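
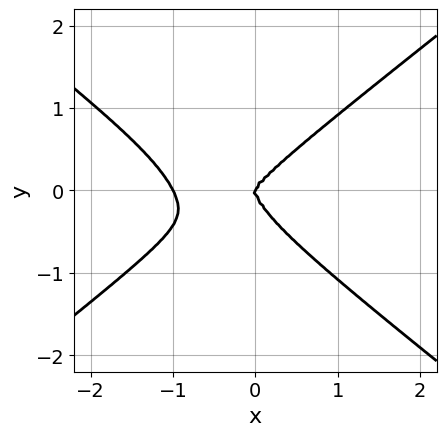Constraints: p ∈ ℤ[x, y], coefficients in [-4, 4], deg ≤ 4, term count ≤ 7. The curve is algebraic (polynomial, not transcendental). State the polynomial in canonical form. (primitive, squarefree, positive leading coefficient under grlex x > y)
2*x^4 - 2*x^2*y^2 - 2*y^4 + 2*x^3 - x^2*y

(a) Degree: no degree-3 curve has this shape, so deg p = 4.
(b) From the visible intercepts: among the integer gridlines, it crosses the x-axis at x ∈ {-1, 0}; it meets the y-axis at y = 0 (among the integer gridlines).
(c) The integer polynomial consistent with all of this is the stated p.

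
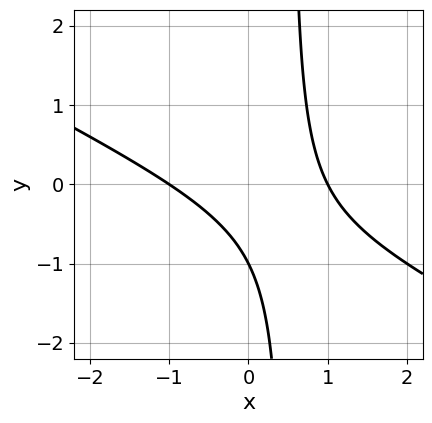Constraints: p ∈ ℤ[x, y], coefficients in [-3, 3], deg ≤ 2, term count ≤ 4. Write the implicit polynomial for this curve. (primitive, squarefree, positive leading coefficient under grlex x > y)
x^2 + 2*x*y - y - 1

First, deg p = 2.
Then, reading off the gridlines: it crosses the y-axis at the gridline y = -1; among the integer gridlines, it crosses the x-axis at x ∈ {-1, 1}.
Finally, these observations pin down the coefficients.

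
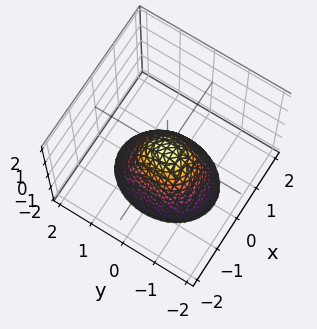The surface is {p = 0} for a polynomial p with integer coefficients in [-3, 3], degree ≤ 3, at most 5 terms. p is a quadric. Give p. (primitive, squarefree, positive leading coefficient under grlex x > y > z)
1. deg p = 2. A paraboloid; a quadric.
2. Symmetries: the x ↦ −x reflection is a symmetry, so x appears only in even powers; the y ↦ −y reflection is a symmetry, so y appears only in even powers.
3. Checking where it meets the axes: it crosses the x-axis at the gridline x = 0; it crosses the y-axis at the gridline y = 0; one z-axis crossing is at z = 0.
4. Fitting integer coefficients to these (and the overall shape) gives p.

3*x^2 + 2*y^2 + 2*z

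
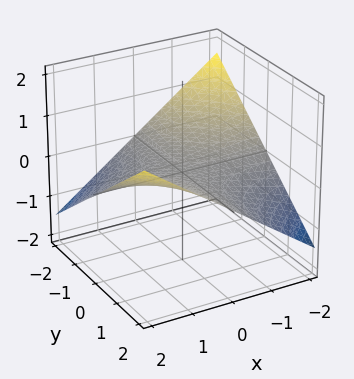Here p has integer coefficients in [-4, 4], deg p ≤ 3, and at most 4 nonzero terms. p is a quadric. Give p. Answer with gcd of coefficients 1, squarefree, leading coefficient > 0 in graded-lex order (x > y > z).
1. The degree is 2 — a hyperbolic paraboloid; a quadric.
2. Against the integer gridlines: the visible y-axis segment lies entirely on the surface; it crosses the z-axis at the gridline z = 0; every point of the x-axis in the box is on the surface.
3. Fitting integer coefficients to these (and the overall shape) gives p.

x*y - 3*z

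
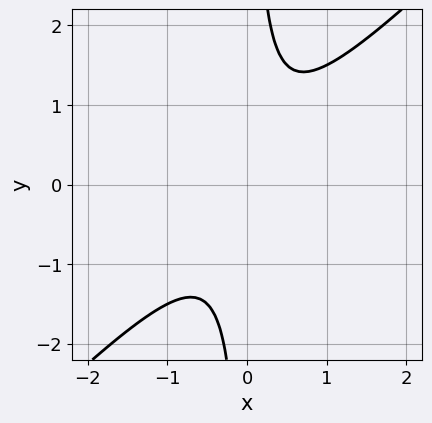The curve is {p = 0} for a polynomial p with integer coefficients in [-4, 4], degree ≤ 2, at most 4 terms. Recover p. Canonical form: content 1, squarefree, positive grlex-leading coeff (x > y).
(a) deg p = 2.
(b) Against the integer gridlines: it misses every integer gridline on the y-axis; no x-intercept at any integer in the box.
(c) Matching integer coefficients to the picture gives p.

2*x^2 - 2*x*y + 1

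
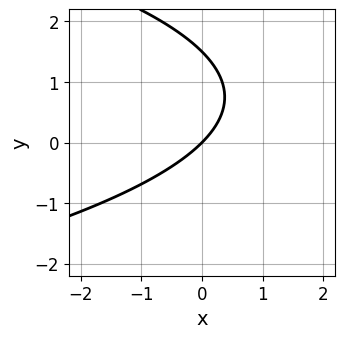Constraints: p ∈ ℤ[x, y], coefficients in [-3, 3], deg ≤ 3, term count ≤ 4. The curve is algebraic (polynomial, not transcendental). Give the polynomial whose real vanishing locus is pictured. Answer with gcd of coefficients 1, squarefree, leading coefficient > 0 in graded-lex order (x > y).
2*y^2 + 3*x - 3*y

First, degree: the shape is more complex than any degree-1 curve, so deg p = 2.
Then, against the integer gridlines: it meets the y-axis at y = 0 (among the integer gridlines); one x-axis crossing is at x = 0.
Finally, solving for integer coefficients yields p as stated.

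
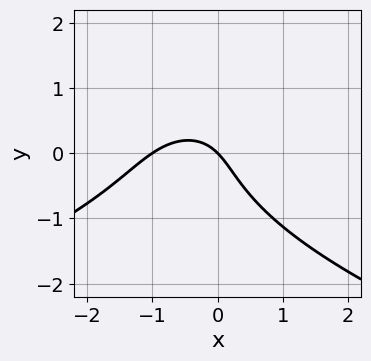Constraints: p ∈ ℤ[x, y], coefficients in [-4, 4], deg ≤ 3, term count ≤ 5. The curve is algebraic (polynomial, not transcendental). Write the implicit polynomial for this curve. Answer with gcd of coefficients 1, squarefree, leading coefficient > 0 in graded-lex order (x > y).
2*y^3 + 2*x^2 - x*y + 2*x + 2*y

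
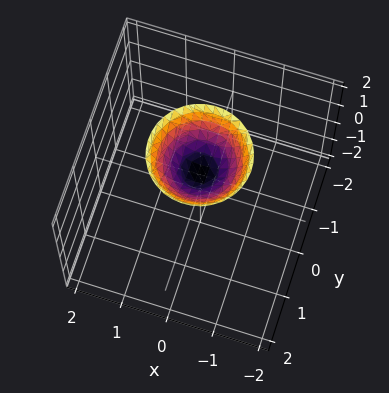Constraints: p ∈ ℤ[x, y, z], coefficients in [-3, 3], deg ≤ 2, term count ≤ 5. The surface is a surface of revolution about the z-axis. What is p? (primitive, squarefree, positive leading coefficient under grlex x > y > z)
The degree is 2 — the shape is more complex than any degree-1 surface.
Symmetry: the z-axis is an axis of rotation, so x and y enter only as x² + y².
Reading off the gridlines: the surface avoids every integer x-axis point in the box; a circular section at z = 2 has radius exactly 1; no y-intercept at any integer in the box; one z-axis crossing is at z = 1.
Solving for integer coefficients yields p as stated.

x^2 + y^2 - z + 1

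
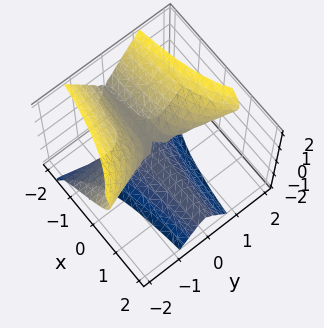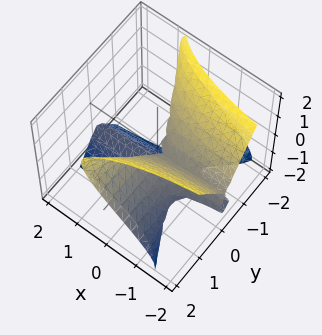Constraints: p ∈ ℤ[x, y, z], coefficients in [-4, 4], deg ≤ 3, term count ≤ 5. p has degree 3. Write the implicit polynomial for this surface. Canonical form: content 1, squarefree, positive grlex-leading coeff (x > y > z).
2*x*y^2 - 2*y^2*z + z^3 + z^2

(a) Degree: the shape is more complex than any degree-2 surface, so deg p = 3.
(b) Observable constraints: the visible y-axis segment lies entirely on the surface; the visible x-axis segment lies entirely on the surface; one z-axis crossing is at z = -1.
(c) Putting this together gives p.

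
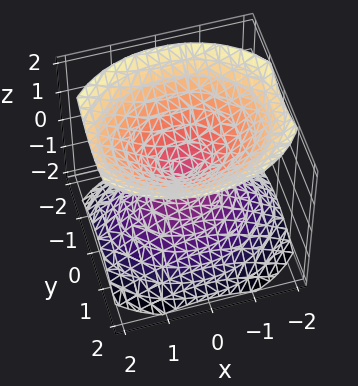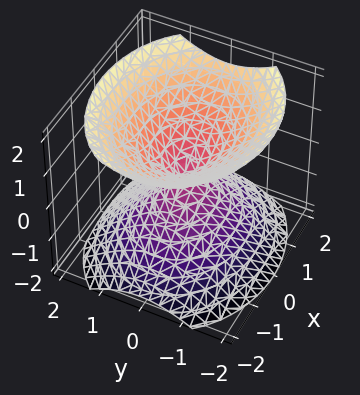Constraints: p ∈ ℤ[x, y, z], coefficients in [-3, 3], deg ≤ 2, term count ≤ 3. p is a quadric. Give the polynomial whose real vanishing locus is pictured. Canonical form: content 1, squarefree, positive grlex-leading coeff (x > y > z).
1. I count 2 distinct pieces. Treating them together as one polynomial.
2. Degree: a double cone through the origin; a quadric, so deg p = 2.
3. Symmetries: it's symmetric under x → −x, forcing even powers of x; mirror symmetry y ↦ −y ⇒ only even powers of y; mirror symmetry z ↦ −z ⇒ only even powers of z.
4. From the visible intercepts: one z-axis crossing is at z = 0; one x-axis crossing is at x = 0; one y-axis crossing is at y = 0.
5. Assembling these constraints gives the stated polynomial.

2*x^2 + 3*y^2 - 3*z^2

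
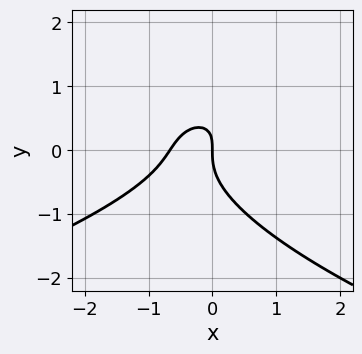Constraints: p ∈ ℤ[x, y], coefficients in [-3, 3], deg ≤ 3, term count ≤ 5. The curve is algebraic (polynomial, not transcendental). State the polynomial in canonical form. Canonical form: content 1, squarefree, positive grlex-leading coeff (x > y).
Degree: the shape is more complex than any degree-2 curve, so deg p = 3.
Reading off the gridlines: one x-axis crossing is at x = 0; it crosses the y-axis at the gridline y = 0.
Assembling these constraints gives the stated polynomial.

3*y^3 + 3*x^2 - 2*x*y + 2*x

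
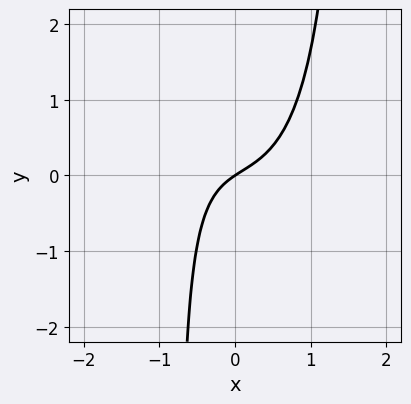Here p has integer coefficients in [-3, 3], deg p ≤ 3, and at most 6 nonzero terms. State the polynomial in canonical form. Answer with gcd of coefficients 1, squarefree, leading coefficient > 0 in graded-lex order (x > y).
1. The degree is 3 — the shape is more complex than any degree-2 curve.
2. Observable constraints: one y-axis crossing is at y = 0; it crosses the x-axis at the gridline x = 0.
3. Assembling these constraints gives the stated polynomial.

3*x^3 + 2*x^2*y - 2*x*y + 2*x - 3*y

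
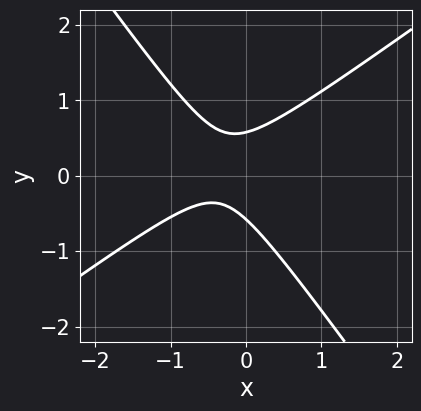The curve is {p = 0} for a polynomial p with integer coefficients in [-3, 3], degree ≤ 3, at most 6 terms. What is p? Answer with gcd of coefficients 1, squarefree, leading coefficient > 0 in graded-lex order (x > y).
First, deg p = 2.
Next, reading off the gridlines: no x-intercept at any integer in the box.
Finally, putting this together gives p.

3*x^2 - 2*x*y - 3*y^2 + 2*x + 1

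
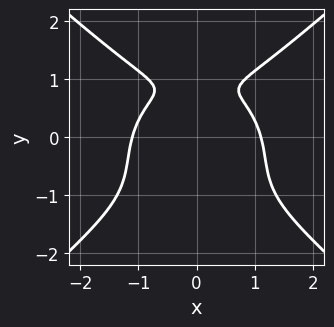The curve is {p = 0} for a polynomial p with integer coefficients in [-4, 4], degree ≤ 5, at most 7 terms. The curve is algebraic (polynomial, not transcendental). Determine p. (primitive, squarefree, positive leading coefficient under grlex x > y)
2*x^4 - 3*y^4 + 2*y^2 + 3*y - 3

1. The degree is 4 — the shape is more complex than any degree-3 curve.
2. Symmetries: it's symmetric under x → −x, forcing even powers of x.
3. Reading off the gridlines: it misses every integer gridline on the y-axis.
4. The integer polynomial consistent with all of this is the stated p.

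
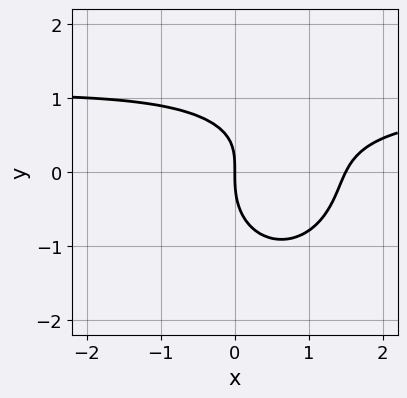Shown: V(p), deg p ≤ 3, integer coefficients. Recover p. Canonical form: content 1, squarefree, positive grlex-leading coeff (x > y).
2*x^2*y + 2*y^3 - 2*x^2 - 2*x*y + 3*x

The degree is 3 — a generic line meets the curve in up to 3 points.
Reading off the gridlines: it meets the x-axis at x = 0 (among the integer gridlines); one y-axis crossing is at y = 0.
Together with the visible shape, these determine p as stated.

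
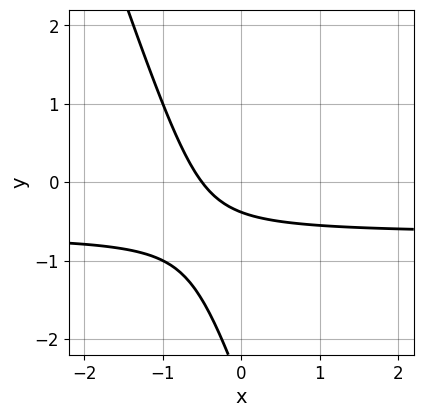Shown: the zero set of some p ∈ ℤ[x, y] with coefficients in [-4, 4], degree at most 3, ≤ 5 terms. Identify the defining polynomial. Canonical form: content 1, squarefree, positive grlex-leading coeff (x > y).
(a) The degree is 2 — no degree-1 curve has this shape.
(b) Putting this together gives p.

3*x*y + y^2 + 2*x + 3*y + 1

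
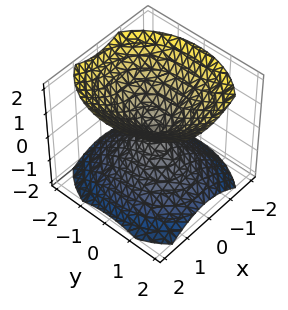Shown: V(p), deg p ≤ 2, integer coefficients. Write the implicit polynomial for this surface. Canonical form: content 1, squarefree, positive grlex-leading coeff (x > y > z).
1. The picture has 2 separate pieces. Treating them together as one polynomial.
2. Degree: a double cone through the origin; a quadric, so deg p = 2.
3. Symmetries: it's symmetric under y → −y, forcing even powers of y; the x ↦ −x reflection is a symmetry, so x appears only in even powers; the z ↦ −z reflection is a symmetry, so z appears only in even powers.
4. Against the integer gridlines: one y-axis crossing is at y = 0; it crosses the z-axis at the gridline z = 0; it meets the x-axis at x = 0 (among the integer gridlines).
5. Together with the visible shape, these determine p as stated.

3*x^2 + 2*y^2 - 3*z^2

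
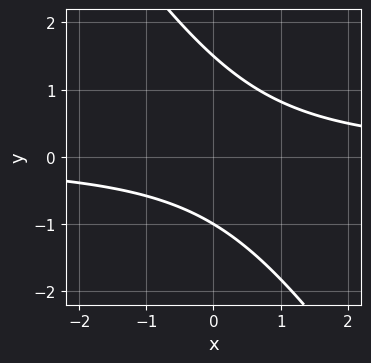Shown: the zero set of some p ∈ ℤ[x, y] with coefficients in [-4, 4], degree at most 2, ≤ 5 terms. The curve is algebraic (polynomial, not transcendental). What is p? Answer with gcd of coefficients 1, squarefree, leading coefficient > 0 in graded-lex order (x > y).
3*x*y + 2*y^2 - y - 3

1. The degree is 2 — no degree-1 curve has this shape.
2. Against the integer gridlines: it crosses the y-axis at the gridline y = -1; it misses every integer gridline on the x-axis.
3. Matching integer coefficients to the picture gives p.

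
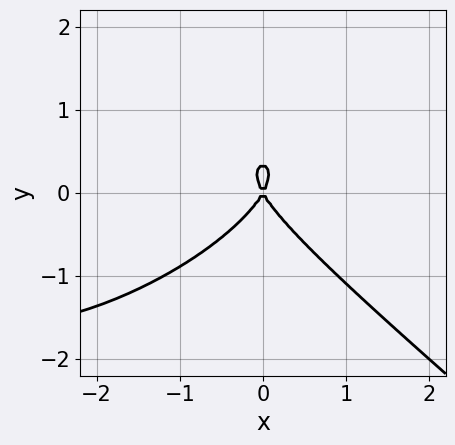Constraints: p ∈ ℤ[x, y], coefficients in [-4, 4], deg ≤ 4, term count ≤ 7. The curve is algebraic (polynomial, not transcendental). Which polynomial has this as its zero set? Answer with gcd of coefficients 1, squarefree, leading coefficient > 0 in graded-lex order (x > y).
1. Degree: a generic line meets the curve in up to 3 points, so deg p = 3.
2. Observable constraints: it meets the y-axis at y = 0 (among the integer gridlines); it crosses the x-axis at the gridline x = 0.
3. These observations pin down the coefficients.

x^3 - x^2*y + 3*y^3 + 3*x^2 - y^2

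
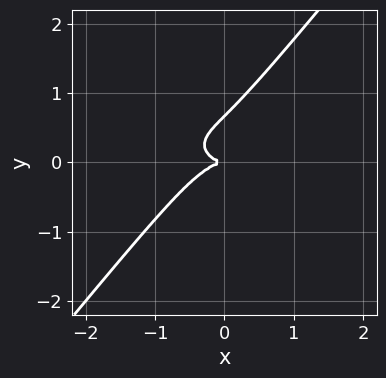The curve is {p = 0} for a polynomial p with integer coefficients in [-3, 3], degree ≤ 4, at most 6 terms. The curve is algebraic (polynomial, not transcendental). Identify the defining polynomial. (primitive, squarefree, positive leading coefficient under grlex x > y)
x^3 + 3*x*y^2 - 3*y^3 + 2*y^2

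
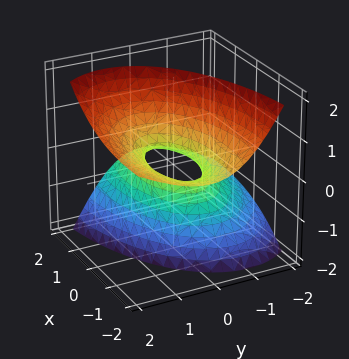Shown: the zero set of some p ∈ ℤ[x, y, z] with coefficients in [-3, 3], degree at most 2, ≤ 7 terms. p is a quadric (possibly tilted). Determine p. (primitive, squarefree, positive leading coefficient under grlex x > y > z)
The degree is 2 — no degree-1 surface has this shape.
Against the integer gridlines: the x-axis gridline crossings are at x ∈ {-1, 1}; it misses every integer gridline on the z-axis.
Together with the visible shape, these determine p as stated.

x^2 + 3*x*z + 3*y^2 - 3*y*z - 2*z^2 - 1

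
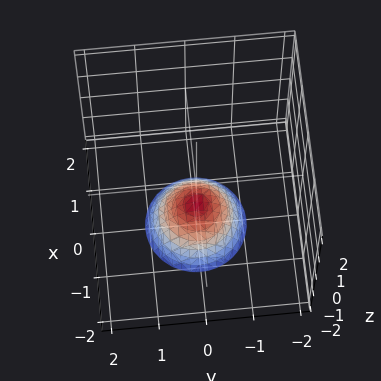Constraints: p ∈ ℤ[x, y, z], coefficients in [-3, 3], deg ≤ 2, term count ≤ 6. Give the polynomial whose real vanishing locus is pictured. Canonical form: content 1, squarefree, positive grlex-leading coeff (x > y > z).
1. Degree: a generic line meets the surface in up to 2 points, so deg p = 2.
2. Symmetry: the z-axis is an axis of rotation, so x and y enter only as x² + y².
3. Observable constraints: the surface avoids every integer y-axis point in the box; it crosses the z-axis at the gridline z = -1; it misses every integer gridline on the x-axis; a circular section at z = -2 has radius exactly 1.
4. Together with the visible shape, these determine p as stated.

x^2 + y^2 + z + 1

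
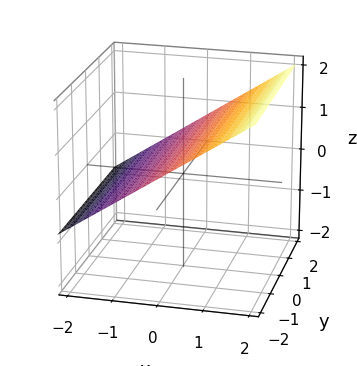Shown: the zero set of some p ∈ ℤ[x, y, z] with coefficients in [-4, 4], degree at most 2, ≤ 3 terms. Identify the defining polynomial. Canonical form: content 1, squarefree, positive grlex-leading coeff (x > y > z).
2*x - 3*z + 2

First, the degree is 1 — every cross-section is a straight line — this is a plane.
Then, checking where it meets the axes: no y-intercept at any integer in the box; one x-axis crossing is at x = -1.
Finally, assembling these constraints gives the stated polynomial.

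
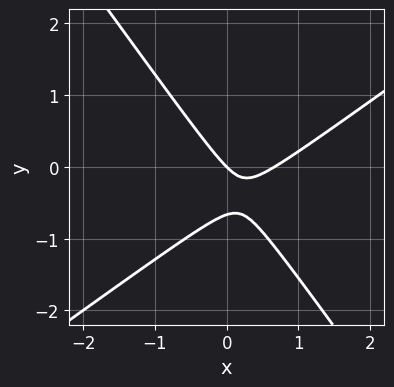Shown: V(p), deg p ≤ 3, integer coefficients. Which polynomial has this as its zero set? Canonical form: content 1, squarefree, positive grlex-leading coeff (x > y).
deg p = 2.
Checking where it meets the axes: it crosses the x-axis at the gridline x = 0; it meets the y-axis at y = 0 (among the integer gridlines).
Putting this together gives p.

3*x^2 - 2*x*y - 3*y^2 - 2*x - 2*y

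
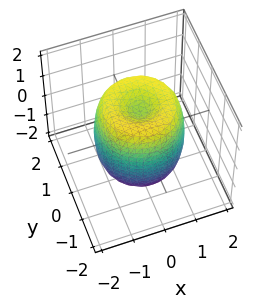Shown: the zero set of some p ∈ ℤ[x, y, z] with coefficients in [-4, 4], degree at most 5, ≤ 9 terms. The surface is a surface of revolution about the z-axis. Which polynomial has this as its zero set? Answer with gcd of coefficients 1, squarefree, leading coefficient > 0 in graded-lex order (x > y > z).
(a) The degree is 4 — a generic line meets the surface in up to 4 points.
(b) Symmetries: every cross-section ⟂ z is a circle, so x, y appear only via x² + y².
(c) From the visible intercepts: a circular section at z = 0 has radius between 1 and 2; the z-axis gridline crossings are at z ∈ {-1, 1}.
(d) Together with the visible shape, these determine p as stated.

2*x^4 + 4*x^2*y^2 + 2*y^4 - 3*x^2 - 3*y^2 + z^2 - 1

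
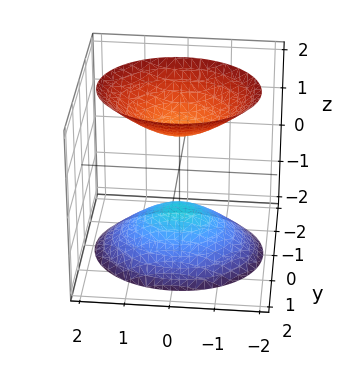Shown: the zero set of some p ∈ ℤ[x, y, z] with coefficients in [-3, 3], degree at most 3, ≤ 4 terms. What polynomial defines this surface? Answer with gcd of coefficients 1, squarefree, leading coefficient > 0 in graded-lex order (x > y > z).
2*x^2 + 3*y^2 - 2*z^2 + 2

1. I count 2 distinct pieces. They look like related sheets of one shape, so recover p as a whole.
2. Degree: two sheets facing apart; a quadric, so deg p = 2.
3. Symmetries: the y ↦ −y reflection is a symmetry, so y appears only in even powers; it's symmetric under z → −z, forcing even powers of z; it's symmetric under x → −x, forcing even powers of x.
4. From the axis intercepts and sections: the surface avoids every integer y-axis point in the box; the surface avoids every integer x-axis point in the box; among the integer gridlines, it crosses the z-axis at z ∈ {-1, 1}.
5. Putting this together gives p.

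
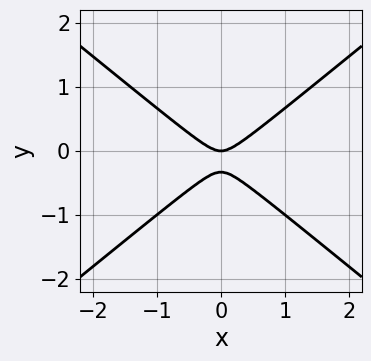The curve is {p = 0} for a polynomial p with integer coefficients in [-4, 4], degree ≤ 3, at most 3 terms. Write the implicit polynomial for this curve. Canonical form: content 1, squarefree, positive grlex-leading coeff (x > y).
2*x^2 - 3*y^2 - y

1. The degree is 2 — no degree-1 curve has this shape.
2. Symmetries: it's symmetric under x → −x, forcing even powers of x.
3. Checking where it meets the axes: one y-axis crossing is at y = 0; one x-axis crossing is at x = 0.
4. Putting this together gives p.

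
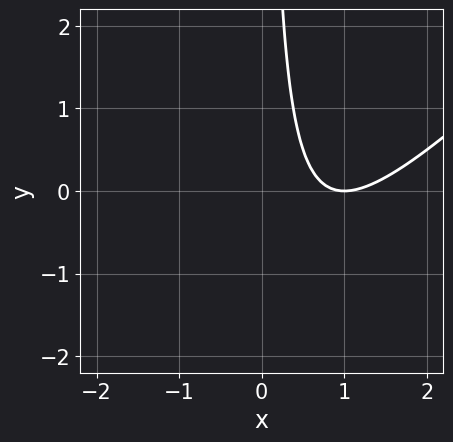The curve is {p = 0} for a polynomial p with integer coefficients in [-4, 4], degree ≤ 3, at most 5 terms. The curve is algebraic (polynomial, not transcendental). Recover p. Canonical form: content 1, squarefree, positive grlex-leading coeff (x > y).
First, deg p = 2. No degree-1 curve has this shape.
Next, checking where it meets the axes: the curve avoids every integer y-axis point in the box; one x-axis crossing is at x = 1.
Finally, the integer polynomial consistent with all of this is the stated p.

x^2 - x*y - 2*x + 1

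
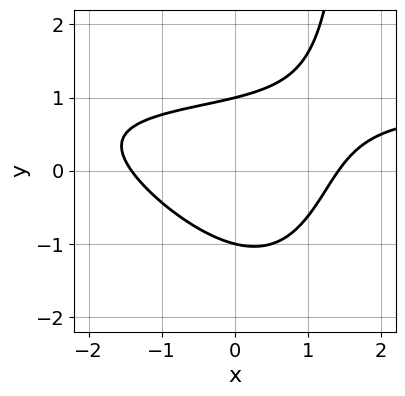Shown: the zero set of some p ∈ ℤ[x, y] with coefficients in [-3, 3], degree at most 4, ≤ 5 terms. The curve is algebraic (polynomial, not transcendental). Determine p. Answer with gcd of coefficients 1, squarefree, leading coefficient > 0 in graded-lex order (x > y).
x^2*y + x*y^2 - x^2 - 2*y^2 + 2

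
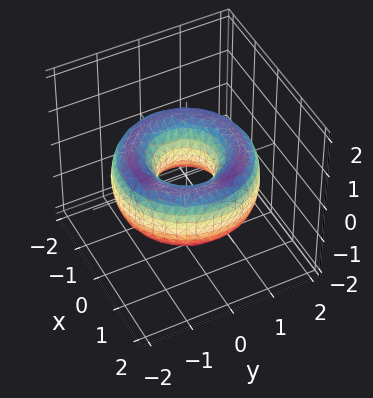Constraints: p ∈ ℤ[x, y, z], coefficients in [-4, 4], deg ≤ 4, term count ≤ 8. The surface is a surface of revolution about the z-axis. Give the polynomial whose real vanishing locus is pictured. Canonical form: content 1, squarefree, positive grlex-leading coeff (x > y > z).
1. deg p = 4. A generic line meets the surface in up to 4 points.
2. By symmetry, every cross-section ⟂ z is a circle, so x, y appear only via x² + y².
3. From the visible intercepts: the surface avoids every integer z-axis point in the box; a circular section at z = 0 has radius between 0 and 1.
4. The integer polynomial consistent with all of this is the stated p.

x^4 + 2*x^2*y^2 + y^4 - 3*x^2 - 3*y^2 + 2*z^2 + 1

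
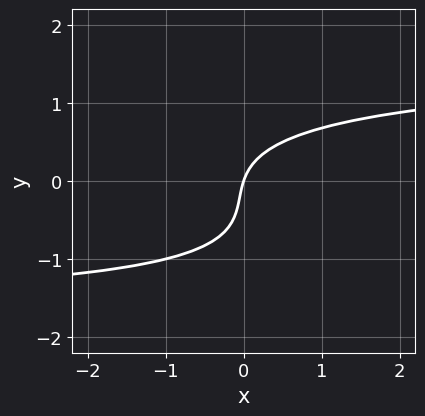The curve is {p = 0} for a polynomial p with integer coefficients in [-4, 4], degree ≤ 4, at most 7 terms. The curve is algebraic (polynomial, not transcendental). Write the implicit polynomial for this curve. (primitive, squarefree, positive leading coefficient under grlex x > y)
x*y^2 + 3*y^3 + 2*y^2 - 3*x + y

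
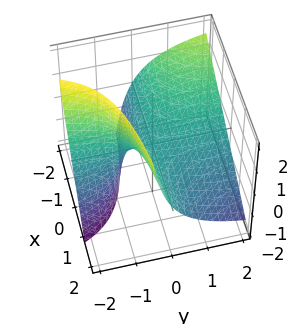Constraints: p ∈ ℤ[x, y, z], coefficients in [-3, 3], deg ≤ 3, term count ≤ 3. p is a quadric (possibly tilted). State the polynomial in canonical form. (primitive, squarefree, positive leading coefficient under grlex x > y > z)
(a) The degree is 2 — the shape is more complex than any degree-1 surface.
(b) From the visible intercepts: one z-axis crossing is at z = 0; the visible x-axis segment lies entirely on the surface; every point of the y-axis in the box is on the surface.
(c) The integer polynomial consistent with all of this is the stated p.

x*y + y*z + z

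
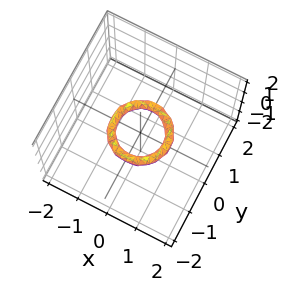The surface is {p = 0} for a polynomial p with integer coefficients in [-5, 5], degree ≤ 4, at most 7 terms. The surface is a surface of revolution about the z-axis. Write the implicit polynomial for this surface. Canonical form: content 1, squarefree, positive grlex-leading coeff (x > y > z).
The degree is 4 — a generic line meets the surface in up to 4 points.
Symmetries: the surface is invariant under rotation about z: p = q(x² + y², z).
Checking where it meets the axes: a circular section at z = 0 has radius between 0 and 1; no z-intercept at any integer in the box; among the integer gridlines, it crosses the x-axis at x ∈ {-1, 1}.
These observations pin down the coefficients. Check: (0, 1, 0) on the y-axis lies on the surface, and p(0, 1, 0) = 0. ✓

2*x^4 + 4*x^2*y^2 + 2*y^4 - 3*x^2 - 3*y^2 + 2*z^2 + 1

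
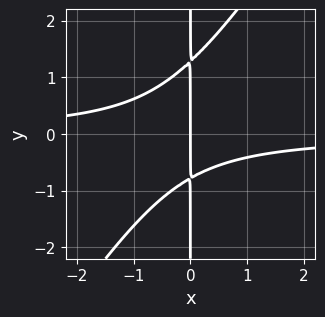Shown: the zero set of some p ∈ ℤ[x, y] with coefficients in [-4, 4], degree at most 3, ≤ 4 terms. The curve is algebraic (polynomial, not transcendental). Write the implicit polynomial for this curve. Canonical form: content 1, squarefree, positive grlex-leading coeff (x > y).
3*x^2*y - 2*x*y^2 + x*y + 2*x

Degree: the shape is more complex than any degree-2 curve, so deg p = 3.
Against the integer gridlines: the visible y-axis segment lies entirely on the curve; it crosses the x-axis at the gridline x = 0.
These observations pin down the coefficients.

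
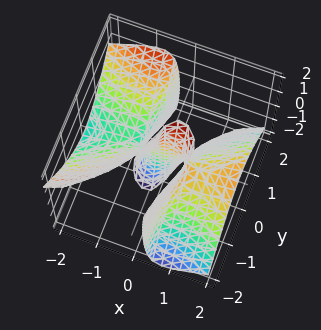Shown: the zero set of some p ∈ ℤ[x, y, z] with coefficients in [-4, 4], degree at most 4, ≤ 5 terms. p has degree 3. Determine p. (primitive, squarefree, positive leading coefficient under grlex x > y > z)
(a) The degree is 3 — no degree-2 surface has this shape.
(b) Reading off the gridlines: every point of the z-axis in the box is on the surface; one x-axis crossing is at x = 0; it crosses the y-axis at the gridline y = 0.
(c) The integer polynomial consistent with all of this is the stated p.

x^3 - 3*x^2*z - 3*x*y^2 + x*z^2 - 2*y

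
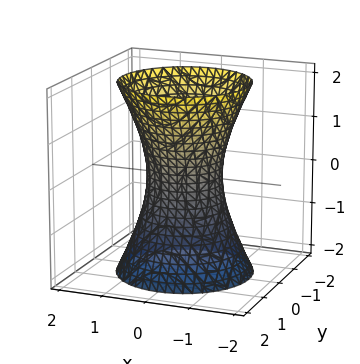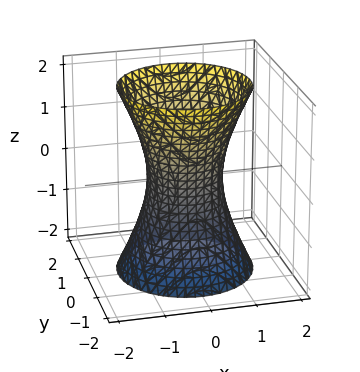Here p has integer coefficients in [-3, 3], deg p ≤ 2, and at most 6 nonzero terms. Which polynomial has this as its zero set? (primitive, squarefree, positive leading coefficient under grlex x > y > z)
3*x^2 + 3*y^2 - z^2 - 2

deg p = 2. One connected sheet with a waist; a quadric.
Symmetries: it's symmetric under z → −z, forcing even powers of z; rotational symmetry about the z-axis ⇒ p depends on x, y only through x² + y².
From the axis intercepts and sections: a circular section at z = -2 has radius between 1 and 2; no z-intercept at any integer in the box.
Matching integer coefficients to the picture gives p.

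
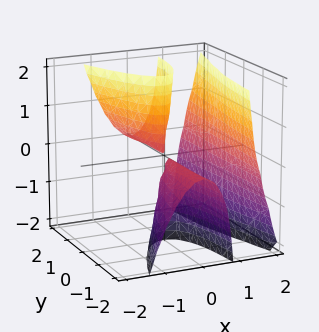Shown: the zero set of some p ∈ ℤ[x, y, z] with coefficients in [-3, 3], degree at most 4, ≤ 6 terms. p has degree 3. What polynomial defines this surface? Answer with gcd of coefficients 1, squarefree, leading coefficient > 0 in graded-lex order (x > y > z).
2*x^3 - x*y*z - 3*x^2 + y*z

(a) There are 3 components.
(b) deg p = 3.
(c) Reading off the gridlines: every point of the y-axis in the box is on the surface; the visible z-axis segment lies entirely on the surface.
(d) Solving for integer coefficients yields p as stated.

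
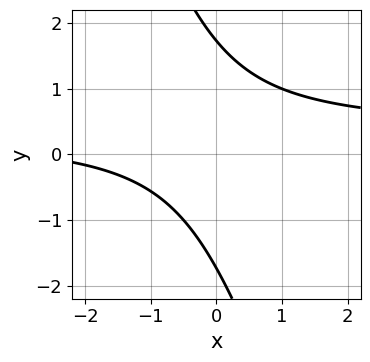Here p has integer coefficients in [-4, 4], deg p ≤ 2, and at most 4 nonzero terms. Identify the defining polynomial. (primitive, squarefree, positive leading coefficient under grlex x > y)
1. Degree: no degree-1 curve has this shape, so deg p = 2.
2. From the axis intercepts and sections: the curve avoids every integer x-axis point in the box.
3. Putting this together gives p.

3*x*y + y^2 - x - 3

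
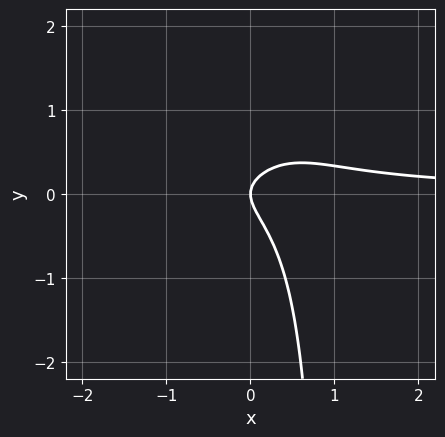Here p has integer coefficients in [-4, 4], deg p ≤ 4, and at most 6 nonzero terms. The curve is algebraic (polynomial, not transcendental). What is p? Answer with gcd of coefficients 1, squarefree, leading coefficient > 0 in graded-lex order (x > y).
2*x^2*y - 2*x*y^2 + x*y + 2*y^2 - x

The degree is 3 — a generic line meets the curve in up to 3 points.
Checking where it meets the axes: it crosses the y-axis at the gridline y = 0; it meets the x-axis at x = 0 (among the integer gridlines).
Putting this together gives p.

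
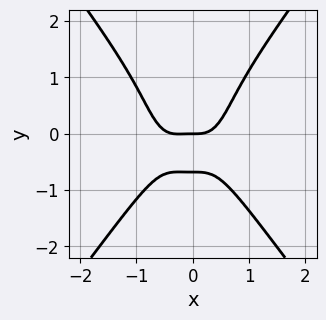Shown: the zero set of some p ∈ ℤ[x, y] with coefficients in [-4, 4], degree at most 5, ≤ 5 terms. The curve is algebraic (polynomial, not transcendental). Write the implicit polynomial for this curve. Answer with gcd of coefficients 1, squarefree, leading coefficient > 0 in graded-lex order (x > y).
3*x^4 - y^4 + x^3 - y^2 - y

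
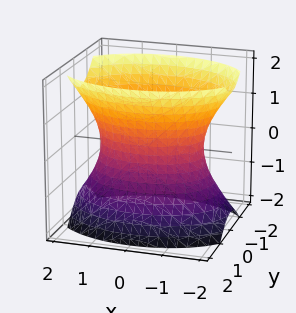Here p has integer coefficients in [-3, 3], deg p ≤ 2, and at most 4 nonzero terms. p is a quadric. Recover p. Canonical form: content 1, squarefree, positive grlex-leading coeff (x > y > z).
x^2 + 2*y^2 - z^2 - 2

deg p = 2.
Symmetries: the z ↦ −z reflection is a symmetry, so z appears only in even powers; it's symmetric under y → −y, forcing even powers of y; the x ↦ −x reflection is a symmetry, so x appears only in even powers.
Against the integer gridlines: among the integer gridlines, it crosses the y-axis at y ∈ {-1, 1}; no z-intercept at any integer in the box.
Putting this together gives p.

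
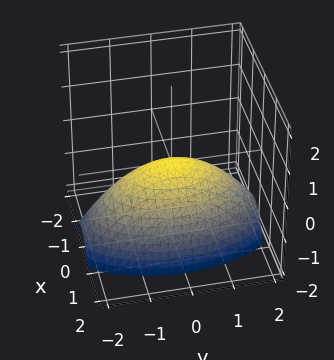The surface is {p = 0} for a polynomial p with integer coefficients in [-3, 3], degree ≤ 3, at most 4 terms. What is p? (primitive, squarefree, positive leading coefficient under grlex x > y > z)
3*x^2 + y^2 + 3*z

(a) deg p = 2.
(b) Symmetries: the y ↦ −y reflection is a symmetry, so y appears only in even powers; the x ↦ −x reflection is a symmetry, so x appears only in even powers.
(c) From the visible intercepts: it crosses the y-axis at the gridline y = 0; it crosses the z-axis at the gridline z = 0; it crosses the x-axis at the gridline x = 0.
(d) The integer polynomial consistent with all of this is the stated p.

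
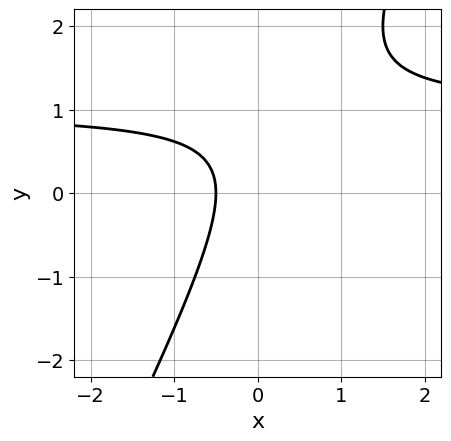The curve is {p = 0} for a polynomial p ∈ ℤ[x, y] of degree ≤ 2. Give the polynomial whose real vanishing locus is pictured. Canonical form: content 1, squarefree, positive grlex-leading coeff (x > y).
2*x*y - y^2 - 2*x + y - 1

(a) Degree: the shape is more complex than any degree-1 curve, so deg p = 2.
(b) From the visible intercepts: it misses every integer gridline on the y-axis.
(c) Together with the visible shape, these determine p as stated.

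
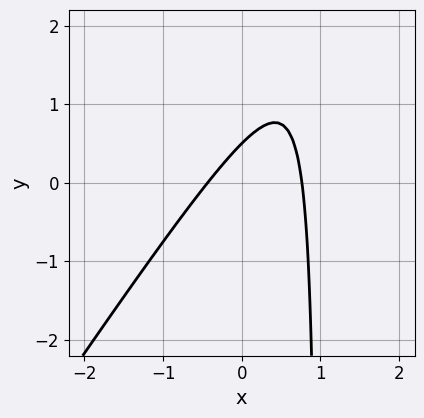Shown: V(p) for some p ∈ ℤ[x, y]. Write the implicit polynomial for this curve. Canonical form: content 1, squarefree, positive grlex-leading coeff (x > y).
The degree is 2 — no degree-1 curve has this shape.
Putting this together gives p.

3*x^2 - 2*x*y - x + 2*y - 1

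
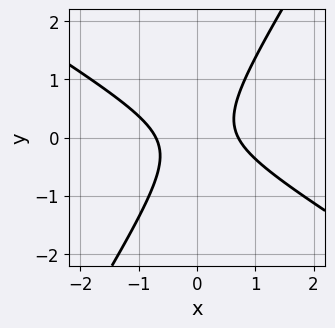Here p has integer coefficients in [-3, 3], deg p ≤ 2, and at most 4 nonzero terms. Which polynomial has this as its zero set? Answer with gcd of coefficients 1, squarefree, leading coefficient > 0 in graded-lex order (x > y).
2*x^2 + 2*x*y - 2*y^2 - 1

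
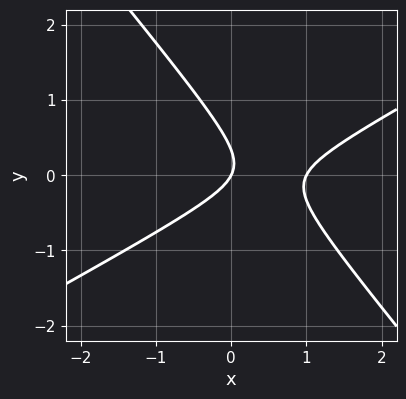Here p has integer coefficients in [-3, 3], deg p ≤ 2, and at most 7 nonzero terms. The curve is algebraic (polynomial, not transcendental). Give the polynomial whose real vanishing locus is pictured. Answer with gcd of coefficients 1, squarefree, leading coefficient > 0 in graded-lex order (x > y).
2*x^2 - 2*x*y - 3*y^2 - 2*x + y

1. deg p = 2. No degree-1 curve has this shape.
2. Observable constraints: among the integer gridlines, it crosses the x-axis at x ∈ {0, 1}; it crosses the y-axis at the gridline y = 0.
3. These observations pin down the coefficients.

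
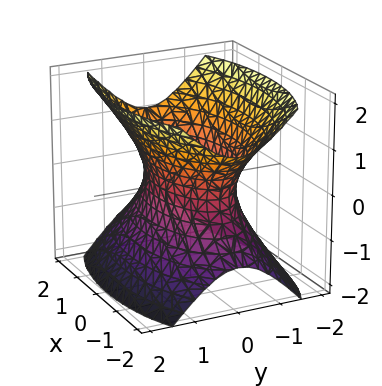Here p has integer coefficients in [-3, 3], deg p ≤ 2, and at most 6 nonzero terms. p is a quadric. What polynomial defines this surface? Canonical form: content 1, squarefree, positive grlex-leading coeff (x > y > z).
1. Degree: an hourglass — one-sheet hyperboloid; a quadric, so deg p = 2.
2. Symmetries: it's symmetric under z → −z, forcing even powers of z; mirror symmetry y ↦ −y ⇒ only even powers of y; it's symmetric under x → −x, forcing even powers of x.
3. Against the integer gridlines: no z-intercept at any integer in the box.
4. Assembling these constraints gives the stated polynomial.

x^2 + 3*y^2 - 2*z^2 - 2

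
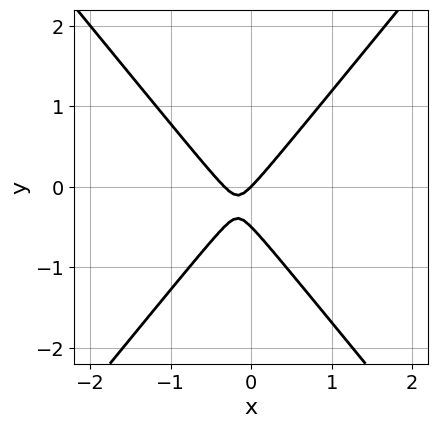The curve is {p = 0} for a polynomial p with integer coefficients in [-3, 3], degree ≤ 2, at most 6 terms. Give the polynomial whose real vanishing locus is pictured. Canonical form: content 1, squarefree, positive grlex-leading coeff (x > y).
3*x^2 - 2*y^2 + x - y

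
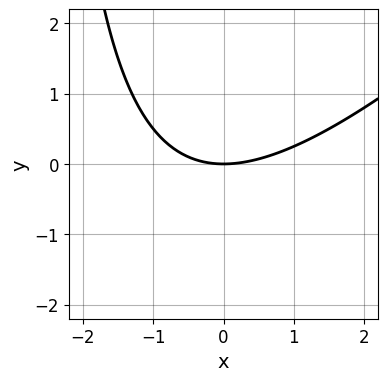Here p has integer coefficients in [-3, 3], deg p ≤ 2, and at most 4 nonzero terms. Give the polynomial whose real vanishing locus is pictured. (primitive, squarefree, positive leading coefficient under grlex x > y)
deg p = 2. A generic line meets the curve in up to 2 points.
Reading off the gridlines: it meets the y-axis at y = 0 (among the integer gridlines); one x-axis crossing is at x = 0.
Assembling these constraints gives the stated polynomial.

x^2 - x*y - 3*y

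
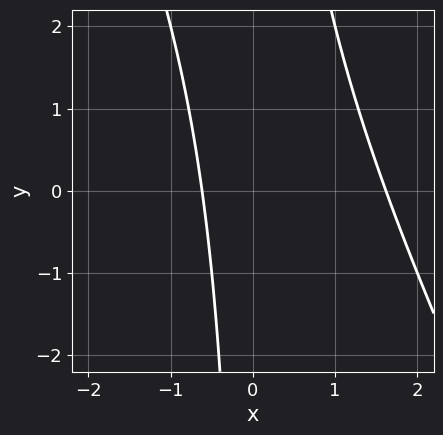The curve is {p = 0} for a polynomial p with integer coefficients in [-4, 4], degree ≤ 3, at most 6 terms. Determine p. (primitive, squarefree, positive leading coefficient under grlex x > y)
2*x^2 + x*y - 2*x - 2

First, deg p = 2.
Then, observable constraints: the curve avoids every integer y-axis point in the box.
Finally, matching integer coefficients to the picture gives p.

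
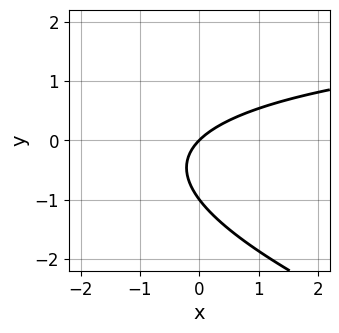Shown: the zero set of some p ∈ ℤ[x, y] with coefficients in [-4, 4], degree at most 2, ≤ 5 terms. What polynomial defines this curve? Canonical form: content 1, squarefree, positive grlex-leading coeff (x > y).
(a) Degree: the shape is more complex than any degree-1 curve, so deg p = 2.
(b) Checking where it meets the axes: among the integer gridlines, it crosses the y-axis at y ∈ {-1, 0}; it crosses the x-axis at the gridline x = 0.
(c) Fitting integer coefficients to these (and the overall shape) gives p.

x*y + 3*y^2 - 3*x + 3*y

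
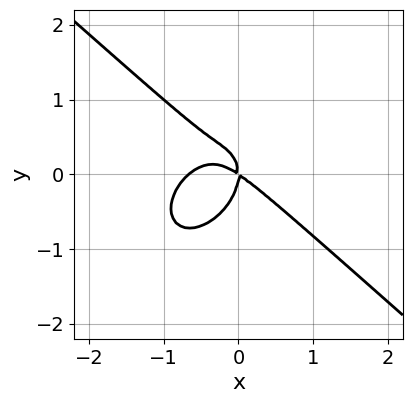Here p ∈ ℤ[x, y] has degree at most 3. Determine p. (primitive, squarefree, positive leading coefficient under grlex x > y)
3*x^3 + x^2*y + 3*y^3 + 2*x^2 + 3*x*y

First, degree: no degree-2 curve has this shape, so deg p = 3.
Next, from the axis intercepts and sections: it crosses the x-axis at the gridline x = 0; it crosses the y-axis at the gridline y = 0.
Finally, together with the visible shape, these determine p as stated.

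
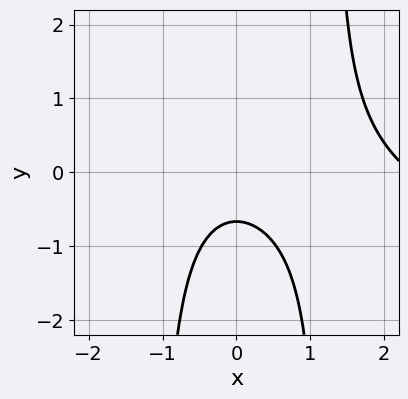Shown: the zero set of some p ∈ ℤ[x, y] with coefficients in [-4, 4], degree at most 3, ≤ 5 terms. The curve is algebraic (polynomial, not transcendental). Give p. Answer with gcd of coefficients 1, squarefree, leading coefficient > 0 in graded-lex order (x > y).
x^3 + 2*x^2*y - 2*x^2 - 3*y - 2

(a) The degree is 3 — no degree-2 curve has this shape.
(b) From the visible intercepts: no x-intercept at any integer in the box.
(c) Solving for integer coefficients yields p as stated.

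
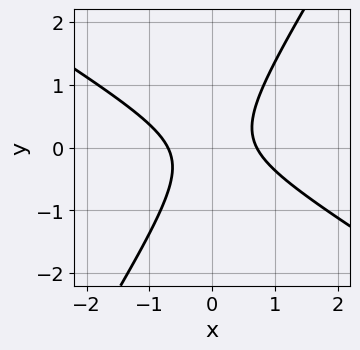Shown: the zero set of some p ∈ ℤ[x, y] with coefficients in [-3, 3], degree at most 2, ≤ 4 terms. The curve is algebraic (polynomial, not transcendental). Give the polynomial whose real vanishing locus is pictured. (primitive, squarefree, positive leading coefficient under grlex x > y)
2*x^2 + 2*x*y - 2*y^2 - 1

1. Degree: the shape is more complex than any degree-1 curve, so deg p = 2.
2. Observable constraints: it misses every integer gridline on the y-axis.
3. Matching integer coefficients to the picture gives p.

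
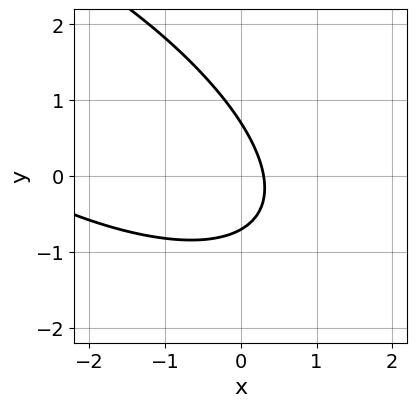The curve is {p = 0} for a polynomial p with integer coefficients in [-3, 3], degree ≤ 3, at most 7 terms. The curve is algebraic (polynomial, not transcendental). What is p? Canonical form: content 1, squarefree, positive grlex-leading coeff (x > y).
x^2 + 2*x*y + 2*y^2 + 3*x - 1

deg p = 2. No degree-1 curve has this shape.
The integer polynomial consistent with all of this is the stated p.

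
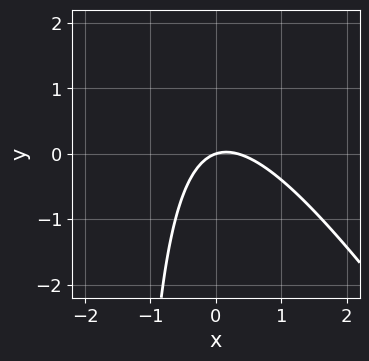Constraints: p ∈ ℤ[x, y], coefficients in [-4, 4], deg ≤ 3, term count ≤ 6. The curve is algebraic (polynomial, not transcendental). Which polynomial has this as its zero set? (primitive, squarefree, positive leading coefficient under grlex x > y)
3*x^2 + 2*x*y - x + 3*y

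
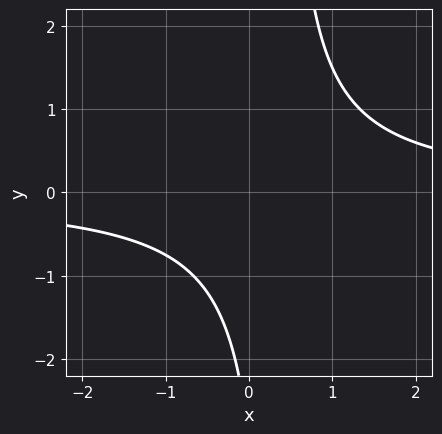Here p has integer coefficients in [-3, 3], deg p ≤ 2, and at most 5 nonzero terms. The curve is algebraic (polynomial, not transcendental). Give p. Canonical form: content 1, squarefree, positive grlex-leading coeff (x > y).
3*x*y - y - 3

deg p = 2.
Observable constraints: the curve avoids every integer x-axis point in the box; it misses every integer gridline on the y-axis.
Assembling these constraints gives the stated polynomial.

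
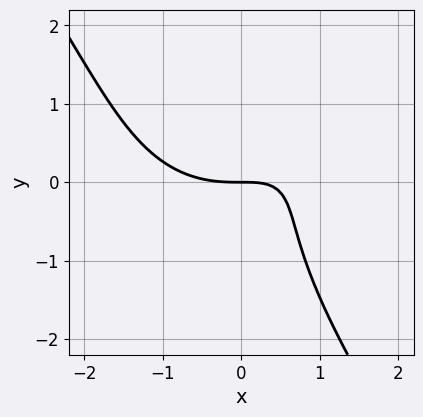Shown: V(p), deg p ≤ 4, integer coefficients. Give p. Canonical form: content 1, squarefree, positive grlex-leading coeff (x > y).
x^3 + x*y^2 + y^3 - 2*x*y + 2*y

1. The degree is 3 — the shape is more complex than any degree-2 curve.
2. Observable constraints: one x-axis crossing is at x = 0; one y-axis crossing is at y = 0.
3. Matching integer coefficients to the picture gives p.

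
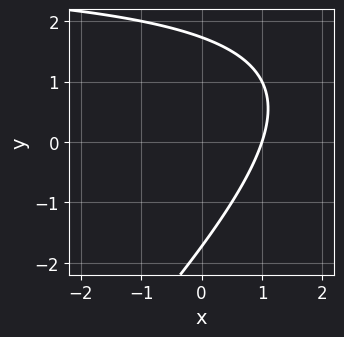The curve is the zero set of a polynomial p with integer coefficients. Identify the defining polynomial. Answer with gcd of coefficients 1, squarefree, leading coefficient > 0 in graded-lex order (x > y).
x*y - y^2 - 3*x + 3

First, the degree is 2 — no degree-1 curve has this shape.
Next, checking where it meets the axes: it crosses the x-axis at the gridline x = 1.
Finally, fitting integer coefficients to these (and the overall shape) gives p.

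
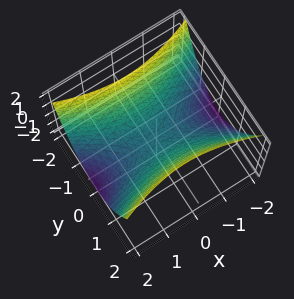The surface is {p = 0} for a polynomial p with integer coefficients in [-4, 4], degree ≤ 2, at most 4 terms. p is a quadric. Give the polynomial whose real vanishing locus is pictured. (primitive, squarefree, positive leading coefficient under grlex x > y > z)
First, degree: a hyperbolic paraboloid; a quadric, so deg p = 2.
Next, symmetries: mirror symmetry y ↦ −y ⇒ only even powers of y; mirror symmetry x ↦ −x ⇒ only even powers of x.
Next, from the visible intercepts: one z-axis crossing is at z = 0; it meets the y-axis at y = 0 (among the integer gridlines).
Finally, the integer polynomial consistent with all of this is the stated p.

x^2 - 3*y^2 + 3*z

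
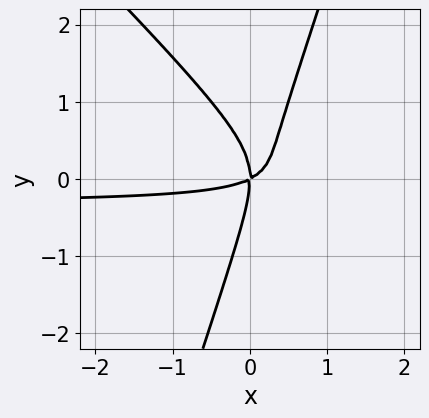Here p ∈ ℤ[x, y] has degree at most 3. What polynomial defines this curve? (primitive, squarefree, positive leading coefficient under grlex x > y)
Degree: the shape is more complex than any degree-2 curve, so deg p = 3.
Checking where it meets the axes: it crosses the y-axis at the gridline y = 0; one x-axis crossing is at x = 0.
Solving for integer coefficients yields p as stated.

3*x^2*y + 2*x*y^2 - y^3 + x^2 - 2*x*y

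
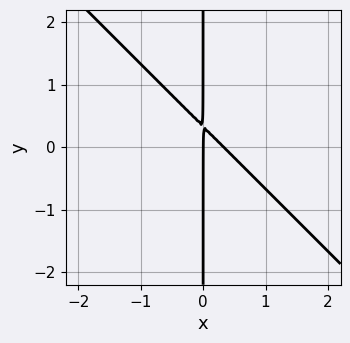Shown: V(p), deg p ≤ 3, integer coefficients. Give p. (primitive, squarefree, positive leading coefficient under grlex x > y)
3*x^2 + 3*x*y - x

1. deg p = 2.
2. Reading off the gridlines: one x-axis crossing is at x = 0; the visible y-axis segment lies entirely on the curve.
3. Assembling these constraints gives the stated polynomial.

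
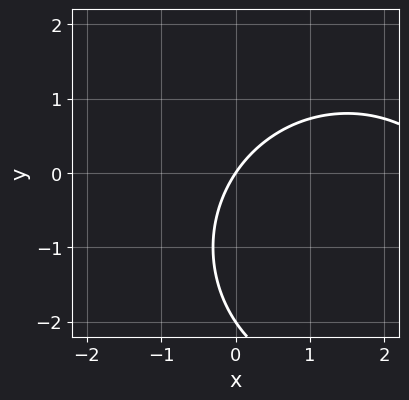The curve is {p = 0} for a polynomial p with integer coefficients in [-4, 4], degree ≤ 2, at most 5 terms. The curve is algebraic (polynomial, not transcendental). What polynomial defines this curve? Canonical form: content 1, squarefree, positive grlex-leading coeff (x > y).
x^2 + y^2 - 3*x + 2*y

1. deg p = 2.
2. Against the integer gridlines: one x-axis crossing is at x = 0; the y-axis gridline crossings are at y ∈ {-2, 0}.
3. The integer polynomial consistent with all of this is the stated p.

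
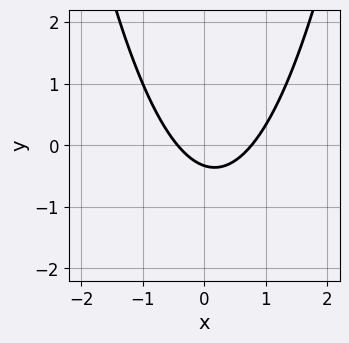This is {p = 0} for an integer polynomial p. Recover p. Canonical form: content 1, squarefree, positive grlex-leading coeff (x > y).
(a) Degree: no degree-1 curve has this shape, so deg p = 2.
(b) Solving for integer coefficients yields p as stated.

3*x^2 - x - 3*y - 1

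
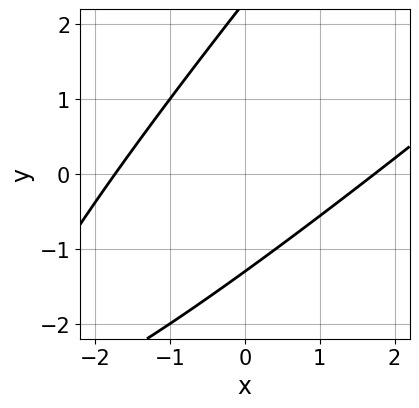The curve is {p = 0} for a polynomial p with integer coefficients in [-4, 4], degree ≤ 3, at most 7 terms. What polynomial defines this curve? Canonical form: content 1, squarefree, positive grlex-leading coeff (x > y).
(a) Degree: no degree-1 curve has this shape, so deg p = 2.
(b) The integer polynomial consistent with all of this is the stated p.

x^2 - 2*x*y + y^2 - y - 3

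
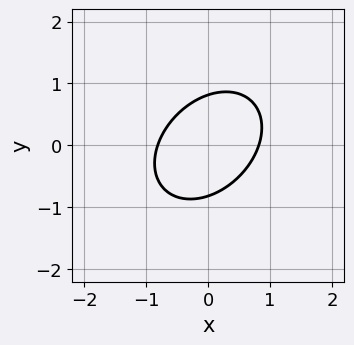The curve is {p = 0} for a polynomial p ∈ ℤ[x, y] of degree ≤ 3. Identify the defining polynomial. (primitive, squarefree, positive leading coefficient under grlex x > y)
1. The degree is 2 — no degree-1 curve has this shape.
2. Matching integer coefficients to the picture gives p.

3*x^2 - 2*x*y + 3*y^2 - 2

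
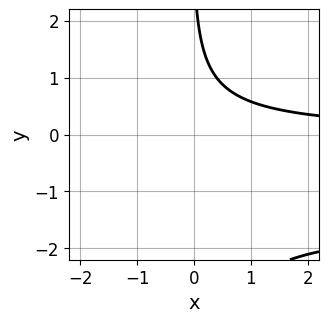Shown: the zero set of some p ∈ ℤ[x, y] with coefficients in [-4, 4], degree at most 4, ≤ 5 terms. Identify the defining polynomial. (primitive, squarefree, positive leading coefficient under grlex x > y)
2*x*y^2 + 3*x*y + y - 3

1. Degree: a generic line meets the curve in up to 3 points, so deg p = 3.
2. From the axis intercepts and sections: the curve avoids every integer x-axis point in the box; no y-intercept at any integer in the box.
3. Solving for integer coefficients yields p as stated.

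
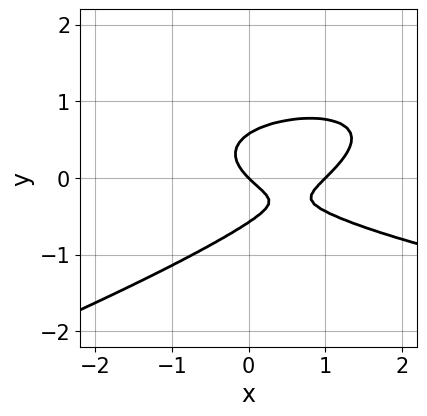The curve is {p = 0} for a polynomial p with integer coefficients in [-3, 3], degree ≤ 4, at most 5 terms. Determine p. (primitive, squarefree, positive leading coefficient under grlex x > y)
First, the degree is 3 — no degree-2 curve has this shape.
Then, from the visible intercepts: the x-axis gridline crossings are at x ∈ {0, 1}; it meets the y-axis at y = 0 (among the integer gridlines).
Finally, together with the visible shape, these determine p as stated.

x*y^2 - 3*y^3 - x^2 + x + y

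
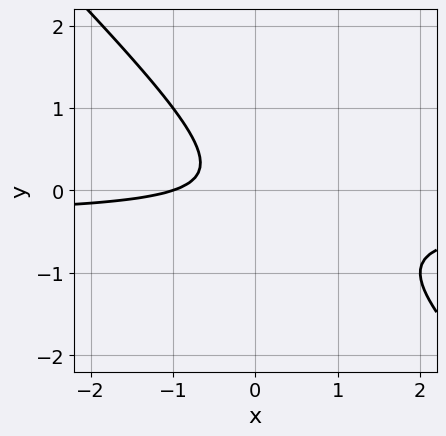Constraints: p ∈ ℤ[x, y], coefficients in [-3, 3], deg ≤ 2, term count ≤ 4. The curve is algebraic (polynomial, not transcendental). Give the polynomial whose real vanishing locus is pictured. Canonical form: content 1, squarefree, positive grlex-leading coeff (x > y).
3*x*y + 3*y^2 + x + 1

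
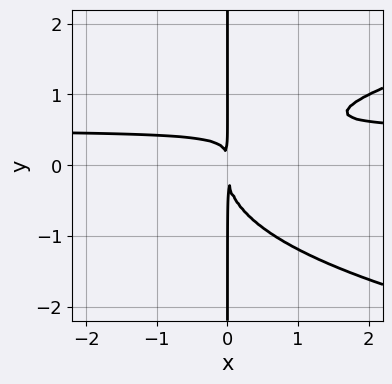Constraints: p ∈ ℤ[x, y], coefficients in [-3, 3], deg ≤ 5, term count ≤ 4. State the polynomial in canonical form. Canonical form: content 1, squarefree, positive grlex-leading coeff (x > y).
2*x*y^3 - 2*x^2*y + x^2

(a) deg p = 4.
(b) Observable constraints: the visible y-axis segment lies entirely on the curve.
(c) Solving for integer coefficients yields p as stated.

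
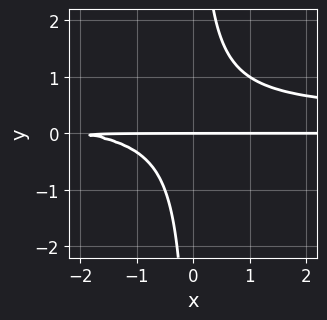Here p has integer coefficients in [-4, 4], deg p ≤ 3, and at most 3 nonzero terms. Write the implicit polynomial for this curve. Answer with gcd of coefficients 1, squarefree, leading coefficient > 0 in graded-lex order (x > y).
deg p = 3.
From the visible intercepts: every point of the x-axis in the box is on the curve; it crosses the y-axis at the gridline y = 0.
Assembling these constraints gives the stated polynomial.

3*x*y^2 - x*y - 2*y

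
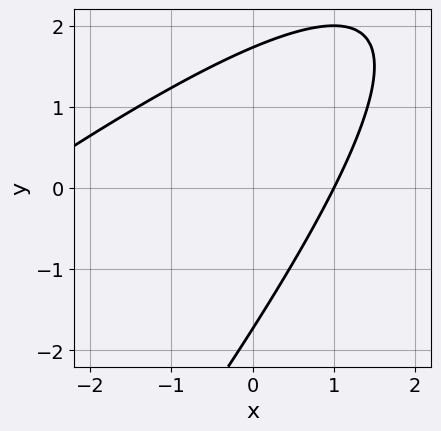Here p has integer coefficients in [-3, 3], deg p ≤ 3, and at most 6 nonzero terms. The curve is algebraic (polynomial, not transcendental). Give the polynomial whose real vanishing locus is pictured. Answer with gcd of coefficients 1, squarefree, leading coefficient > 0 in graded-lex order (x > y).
x^2 - 2*x*y + y^2 + 2*x - 3

First, deg p = 2. A generic line meets the curve in up to 2 points.
Then, checking where it meets the axes: it meets the x-axis at x = 1 (among the integer gridlines).
Finally, the integer polynomial consistent with all of this is the stated p.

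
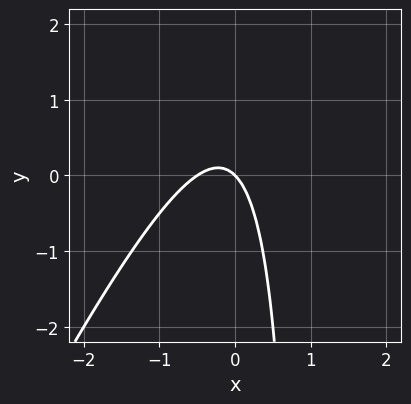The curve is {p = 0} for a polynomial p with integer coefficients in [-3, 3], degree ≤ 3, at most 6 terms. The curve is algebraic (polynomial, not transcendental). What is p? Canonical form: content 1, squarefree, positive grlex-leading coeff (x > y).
First, degree: the shape is more complex than any degree-1 curve, so deg p = 2.
Next, against the integer gridlines: it crosses the x-axis at the gridline x = 0; it meets the y-axis at y = 0 (among the integer gridlines).
Finally, the integer polynomial consistent with all of this is the stated p.

2*x^2 - x*y + x + y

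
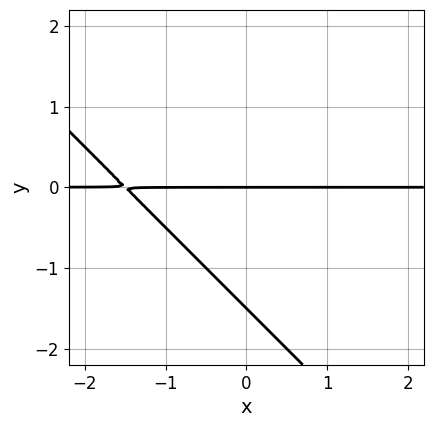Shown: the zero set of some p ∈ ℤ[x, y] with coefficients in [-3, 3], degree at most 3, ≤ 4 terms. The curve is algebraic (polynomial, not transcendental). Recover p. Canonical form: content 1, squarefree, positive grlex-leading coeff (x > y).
deg p = 2.
From the visible intercepts: it meets the y-axis at y = 0 (among the integer gridlines); every point of the x-axis in the box is on the curve.
Together with the visible shape, these determine p as stated.

2*x*y + 2*y^2 + 3*y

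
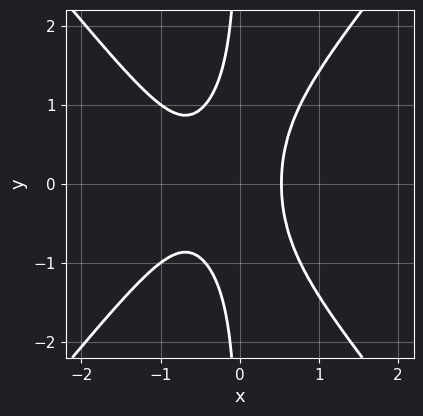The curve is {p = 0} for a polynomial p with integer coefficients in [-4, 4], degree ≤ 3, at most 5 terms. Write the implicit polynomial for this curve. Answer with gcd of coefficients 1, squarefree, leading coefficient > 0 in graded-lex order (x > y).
3*x^3 - 2*x*y^2 + 2*x^2 - 1

First, the degree is 3 — the shape is more complex than any degree-2 curve.
Next, symmetries: it's symmetric under y → −y, forcing even powers of y.
Next, from the visible intercepts: it misses every integer gridline on the y-axis.
Finally, putting this together gives p.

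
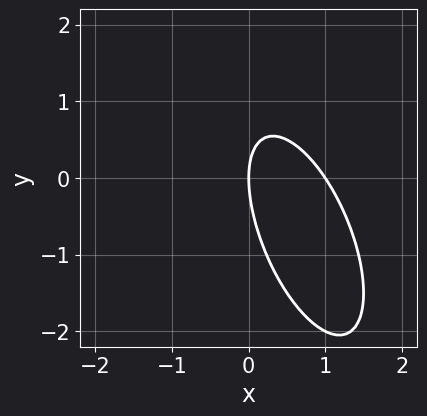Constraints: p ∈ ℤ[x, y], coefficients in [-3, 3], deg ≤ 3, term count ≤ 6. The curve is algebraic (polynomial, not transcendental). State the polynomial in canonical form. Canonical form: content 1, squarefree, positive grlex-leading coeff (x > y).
3*x^2 + 2*x*y + y^2 - 3*x

First, the degree is 2 — the shape is more complex than any degree-1 curve.
Then, observable constraints: the x-axis gridline crossings are at x ∈ {0, 1}; one y-axis crossing is at y = 0.
Finally, the integer polynomial consistent with all of this is the stated p.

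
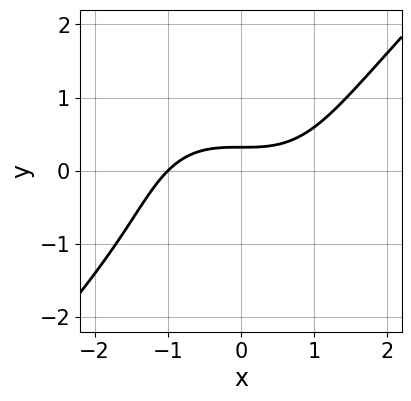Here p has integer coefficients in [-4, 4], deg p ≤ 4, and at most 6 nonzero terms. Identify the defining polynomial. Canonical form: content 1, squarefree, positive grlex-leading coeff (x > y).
x^3 - y^3 - 3*y + 1

1. deg p = 3. The shape is more complex than any degree-2 curve.
2. Observable constraints: it meets the x-axis at x = -1 (among the integer gridlines).
3. The integer polynomial consistent with all of this is the stated p.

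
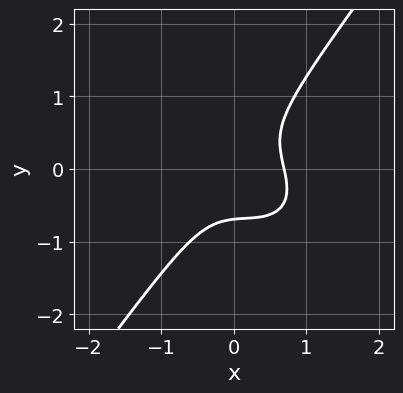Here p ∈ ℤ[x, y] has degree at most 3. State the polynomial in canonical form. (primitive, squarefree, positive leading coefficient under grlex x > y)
3*x^3 + 2*x^2*y + x*y^2 - 3*y^3 - 1

(a) The degree is 3 — a generic line meets the curve in up to 3 points.
(b) Putting this together gives p.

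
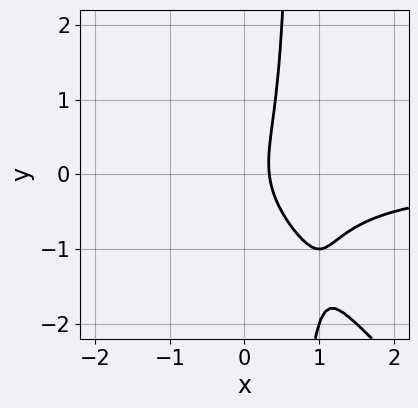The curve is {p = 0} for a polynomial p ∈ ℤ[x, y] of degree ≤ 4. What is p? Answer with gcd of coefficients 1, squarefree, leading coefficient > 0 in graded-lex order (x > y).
First, degree: a generic line meets the curve in up to 3 points, so deg p = 3.
Then, observable constraints: no y-intercept at any integer in the box.
Finally, these observations pin down the coefficients.

3*x^2*y + 3*x*y^2 - 2*y^2 + 3*x - 1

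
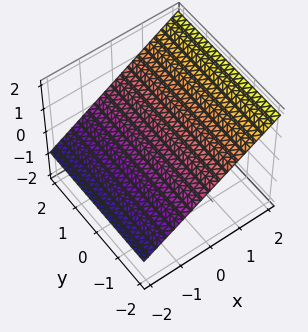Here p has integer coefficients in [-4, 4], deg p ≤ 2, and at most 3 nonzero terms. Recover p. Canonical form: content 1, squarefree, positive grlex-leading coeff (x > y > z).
(a) deg p = 1.
(b) Against the integer gridlines: it crosses the x-axis at the gridline x = -1; it misses every integer gridline on the y-axis.
(c) Putting this together gives p.

2*x - 3*z + 2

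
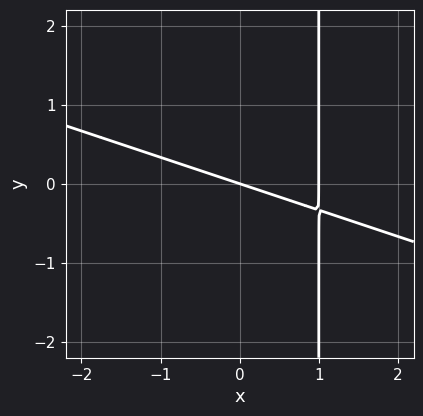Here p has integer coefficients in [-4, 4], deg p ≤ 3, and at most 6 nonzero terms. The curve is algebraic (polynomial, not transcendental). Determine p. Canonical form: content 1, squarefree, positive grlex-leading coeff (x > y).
(a) The degree is 2 — the shape is more complex than any degree-1 curve.
(b) From the axis intercepts and sections: it crosses the y-axis at the gridline y = 0; the x-axis gridline crossings are at x ∈ {0, 1}.
(c) Fitting integer coefficients to these (and the overall shape) gives p.

x^2 + 3*x*y - x - 3*y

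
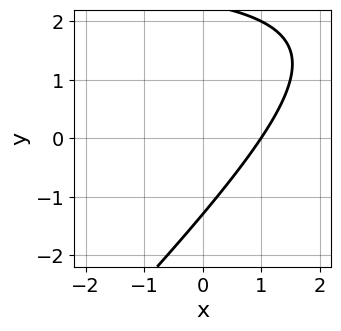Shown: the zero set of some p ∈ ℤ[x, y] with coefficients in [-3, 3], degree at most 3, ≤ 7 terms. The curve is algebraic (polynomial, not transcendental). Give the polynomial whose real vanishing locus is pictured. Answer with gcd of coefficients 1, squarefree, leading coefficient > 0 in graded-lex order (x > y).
x*y - y^2 - 3*x + y + 3

The degree is 2 — the shape is more complex than any degree-1 curve.
Against the integer gridlines: it crosses the x-axis at the gridline x = 1.
These observations pin down the coefficients.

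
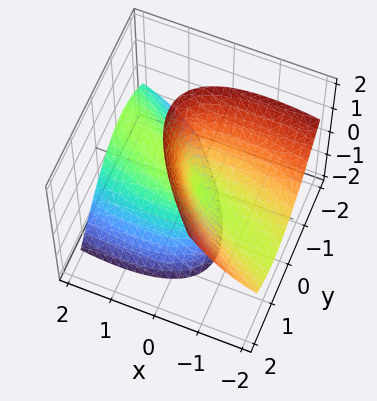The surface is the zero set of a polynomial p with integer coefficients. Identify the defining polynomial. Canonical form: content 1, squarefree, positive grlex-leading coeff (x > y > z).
x^2 + 3*x*y + 3*x*z + 3*y^2 - z^2

(a) I count 2 distinct pieces. Treating them together as one polynomial.
(b) deg p = 2. No degree-1 surface has this shape.
(c) Observable constraints: one y-axis crossing is at y = 0; it meets the z-axis at z = 0 (among the integer gridlines); it meets the x-axis at x = 0 (among the integer gridlines).
(d) These observations pin down the coefficients.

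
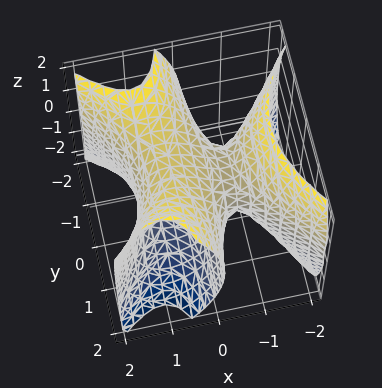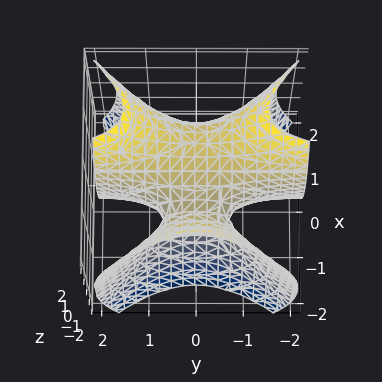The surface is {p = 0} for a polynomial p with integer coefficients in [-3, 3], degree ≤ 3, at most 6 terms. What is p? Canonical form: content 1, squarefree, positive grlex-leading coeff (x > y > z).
3*x^3 - 3*x*y^2 + 2*z^2 - 3*x - 2

The degree is 3 — no degree-2 surface has this shape.
From the visible intercepts: among the integer gridlines, it crosses the z-axis at z ∈ {-1, 1}; it misses every integer gridline on the y-axis.
Fitting integer coefficients to these (and the overall shape) gives p.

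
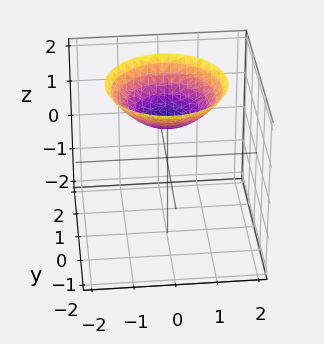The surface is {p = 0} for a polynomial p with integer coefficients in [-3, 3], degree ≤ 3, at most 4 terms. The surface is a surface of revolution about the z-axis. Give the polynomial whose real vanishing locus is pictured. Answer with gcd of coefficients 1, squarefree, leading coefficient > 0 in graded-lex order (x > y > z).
x^2 + y^2 - 2*z + 2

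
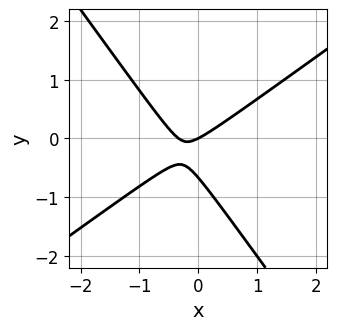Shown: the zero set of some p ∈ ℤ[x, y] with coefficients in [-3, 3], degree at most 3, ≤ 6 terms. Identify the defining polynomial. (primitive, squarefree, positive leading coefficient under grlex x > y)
3*x^2 - 2*x*y - 3*y^2 + x - 2*y

(a) The degree is 2 — the shape is more complex than any degree-1 curve.
(b) Against the integer gridlines: it crosses the y-axis at the gridline y = 0; it meets the x-axis at x = 0 (among the integer gridlines).
(c) Assembling these constraints gives the stated polynomial.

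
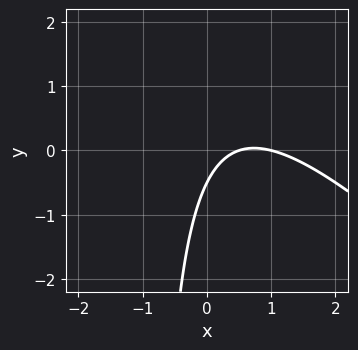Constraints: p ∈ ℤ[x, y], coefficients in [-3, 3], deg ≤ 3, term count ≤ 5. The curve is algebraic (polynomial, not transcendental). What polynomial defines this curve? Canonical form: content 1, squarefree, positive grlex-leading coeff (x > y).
2*x^2 + 2*x*y - 3*x + 2*y + 1

1. The degree is 2 — no degree-1 curve has this shape.
2. Reading off the gridlines: it meets the x-axis at x = 1 (among the integer gridlines).
3. Assembling these constraints gives the stated polynomial.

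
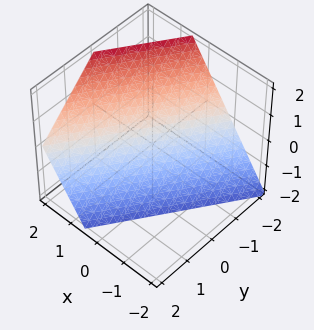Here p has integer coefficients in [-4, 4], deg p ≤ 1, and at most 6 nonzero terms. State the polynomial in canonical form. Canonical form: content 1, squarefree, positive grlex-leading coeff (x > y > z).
(a) Degree: the surface is flat (a plane), so deg p = 1.
(b) Reading off the gridlines: it crosses the z-axis at the gridline z = -1; it meets the y-axis at y = -1 (among the integer gridlines).
(c) Together with the visible shape, these determine p as stated.

3*x - 2*y - 2*z - 2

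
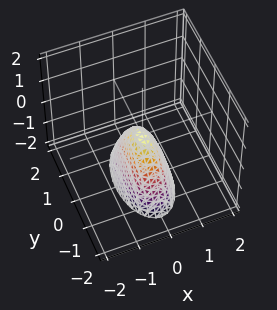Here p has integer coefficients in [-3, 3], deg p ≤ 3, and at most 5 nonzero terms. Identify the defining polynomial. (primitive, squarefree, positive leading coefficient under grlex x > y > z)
1. Degree: a single bowl opening along one axis; a quadric, so deg p = 2.
2. Symmetries: mirror symmetry x ↦ −x ⇒ only even powers of x; it's symmetric under y → −y, forcing even powers of y.
3. Reading off the gridlines: it crosses the x-axis at the gridline x = 0; it meets the y-axis at y = 0 (among the integer gridlines); it crosses the z-axis at the gridline z = 0.
4. Matching integer coefficients to the picture gives p.

3*x^2 + y^2 + z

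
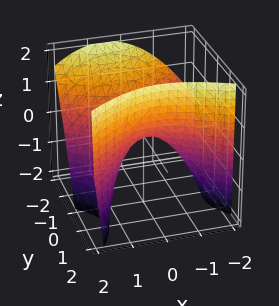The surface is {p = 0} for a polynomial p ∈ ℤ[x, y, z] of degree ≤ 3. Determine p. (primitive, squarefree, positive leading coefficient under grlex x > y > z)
2*x^2 + x*y - 3*y^2 - 2*y*z + 3*z

(a) The degree is 2 — a generic line meets the surface in up to 2 points.
(b) From the visible intercepts: it crosses the y-axis at the gridline y = 0; one x-axis crossing is at x = 0; it meets the z-axis at z = 0 (among the integer gridlines).
(c) Matching integer coefficients to the picture gives p.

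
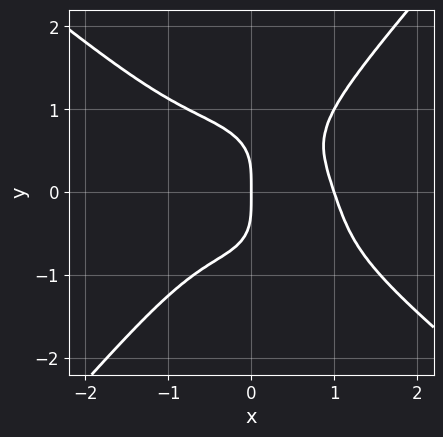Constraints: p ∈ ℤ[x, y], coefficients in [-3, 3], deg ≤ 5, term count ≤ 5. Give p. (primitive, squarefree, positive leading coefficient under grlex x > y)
The degree is 4 — no degree-3 curve has this shape.
From the visible intercepts: it meets the y-axis at y = 0 (among the integer gridlines); the x-axis gridline crossings are at x ∈ {0, 1}.
Matching integer coefficients to the picture gives p.

3*x^4 + 2*x^3*y - 3*y^4 + x^2*y - 3*x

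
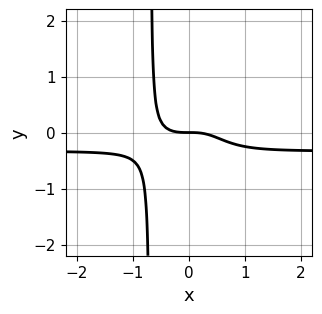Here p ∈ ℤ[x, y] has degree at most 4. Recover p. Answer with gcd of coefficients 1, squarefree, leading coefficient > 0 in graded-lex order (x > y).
3*x^3*y + x^3 + y

1. Degree: a generic line meets the curve in up to 4 points, so deg p = 4.
2. Against the integer gridlines: one y-axis crossing is at y = 0; one x-axis crossing is at x = 0.
3. The integer polynomial consistent with all of this is the stated p.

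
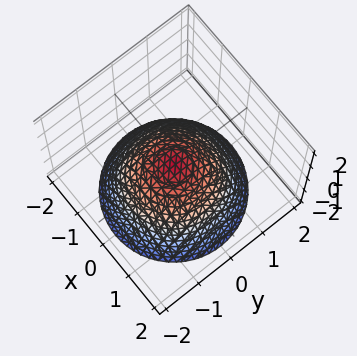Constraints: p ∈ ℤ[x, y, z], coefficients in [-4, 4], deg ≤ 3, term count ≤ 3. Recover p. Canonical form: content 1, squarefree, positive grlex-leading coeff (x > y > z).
2*x^2 + 2*y^2 + 3*z

(a) The degree is 2 — a single bowl opening along one axis; a quadric.
(b) By symmetry, the surface is invariant under rotation about z: p = q(x² + y², z).
(c) Observable constraints: one z-axis crossing is at z = 0; a circular section at z = -2 has radius between 1 and 2.
(d) The integer polynomial consistent with all of this is the stated p.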